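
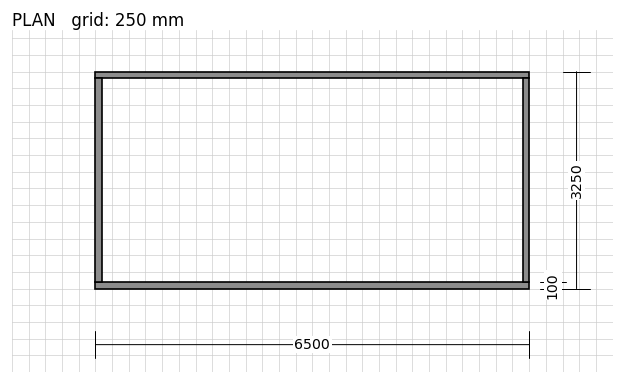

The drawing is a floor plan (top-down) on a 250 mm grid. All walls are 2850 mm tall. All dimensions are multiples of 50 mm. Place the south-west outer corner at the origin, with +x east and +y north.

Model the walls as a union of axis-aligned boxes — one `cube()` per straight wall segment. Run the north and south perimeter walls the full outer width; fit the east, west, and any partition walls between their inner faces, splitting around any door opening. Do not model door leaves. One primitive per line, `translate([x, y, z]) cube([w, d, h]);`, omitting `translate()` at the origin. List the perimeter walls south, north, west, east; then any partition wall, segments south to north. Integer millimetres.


cube([6500, 100, 2850]);
translate([0, 3150, 0]) cube([6500, 100, 2850]);
translate([0, 100, 0]) cube([100, 3050, 2850]);
translate([6400, 100, 0]) cube([100, 3050, 2850]);


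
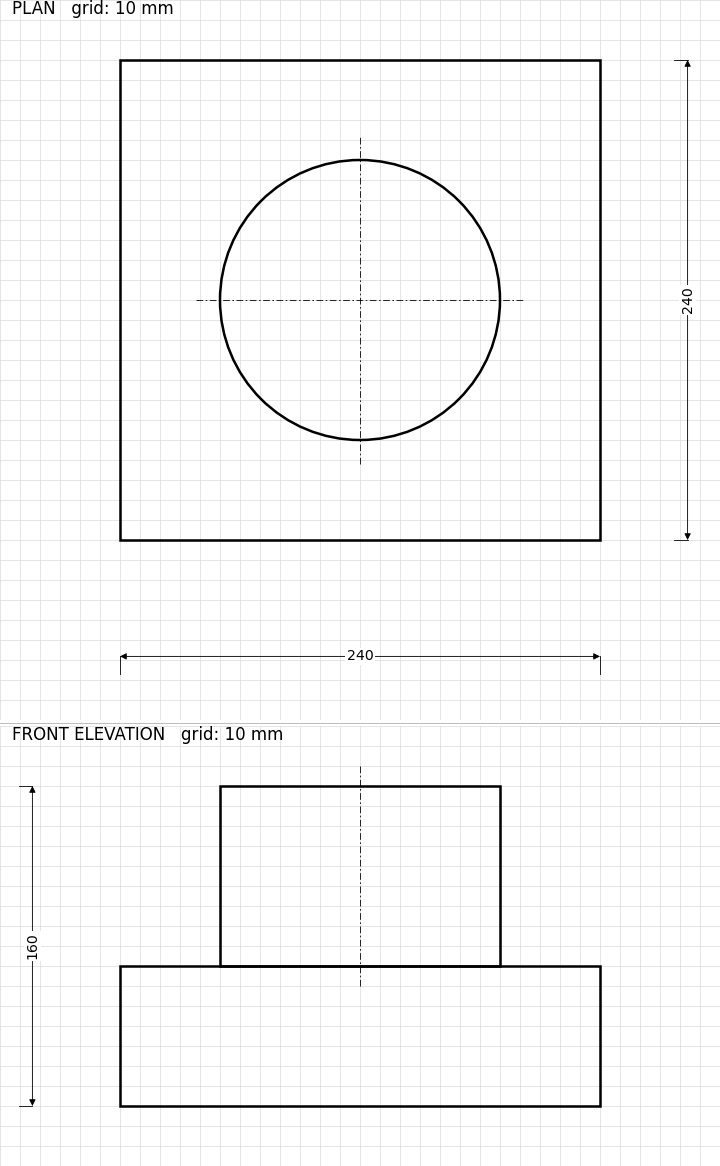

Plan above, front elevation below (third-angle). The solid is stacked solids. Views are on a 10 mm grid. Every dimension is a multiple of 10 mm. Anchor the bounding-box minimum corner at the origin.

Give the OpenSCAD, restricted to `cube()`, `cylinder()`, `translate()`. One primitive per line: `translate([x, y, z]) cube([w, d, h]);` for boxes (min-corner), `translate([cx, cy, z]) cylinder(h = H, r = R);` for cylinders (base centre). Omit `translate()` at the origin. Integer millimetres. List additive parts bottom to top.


cube([240, 240, 70]);
translate([120, 120, 70]) cylinder(h = 90, r = 70);


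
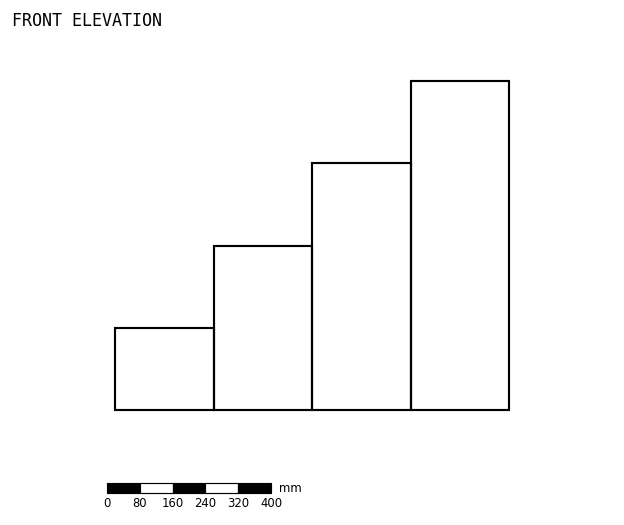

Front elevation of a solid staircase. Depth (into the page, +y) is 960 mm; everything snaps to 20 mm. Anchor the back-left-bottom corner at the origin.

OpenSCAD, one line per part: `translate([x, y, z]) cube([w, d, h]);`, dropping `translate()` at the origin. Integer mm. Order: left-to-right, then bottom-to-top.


cube([240, 960, 200]);
translate([240, 0, 0]) cube([240, 960, 400]);
translate([480, 0, 0]) cube([240, 960, 600]);
translate([720, 0, 0]) cube([240, 960, 800]);


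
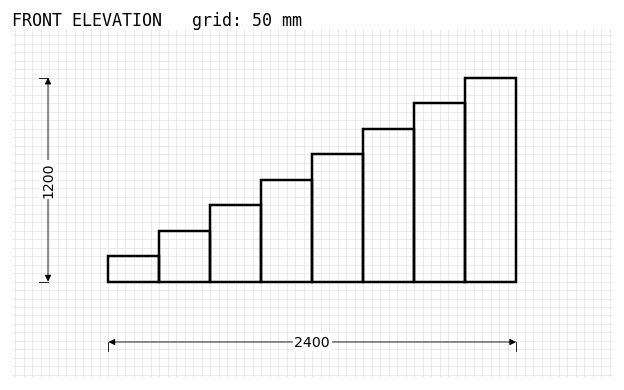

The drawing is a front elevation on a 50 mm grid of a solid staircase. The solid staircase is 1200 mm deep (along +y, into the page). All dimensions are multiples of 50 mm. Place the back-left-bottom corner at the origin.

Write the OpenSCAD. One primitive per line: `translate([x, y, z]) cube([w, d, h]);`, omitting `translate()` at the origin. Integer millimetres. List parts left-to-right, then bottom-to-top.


cube([300, 1200, 150]);
translate([300, 0, 0]) cube([300, 1200, 300]);
translate([600, 0, 0]) cube([300, 1200, 450]);
translate([900, 0, 0]) cube([300, 1200, 600]);
translate([1200, 0, 0]) cube([300, 1200, 750]);
translate([1500, 0, 0]) cube([300, 1200, 900]);
translate([1800, 0, 0]) cube([300, 1200, 1050]);
translate([2100, 0, 0]) cube([300, 1200, 1200]);


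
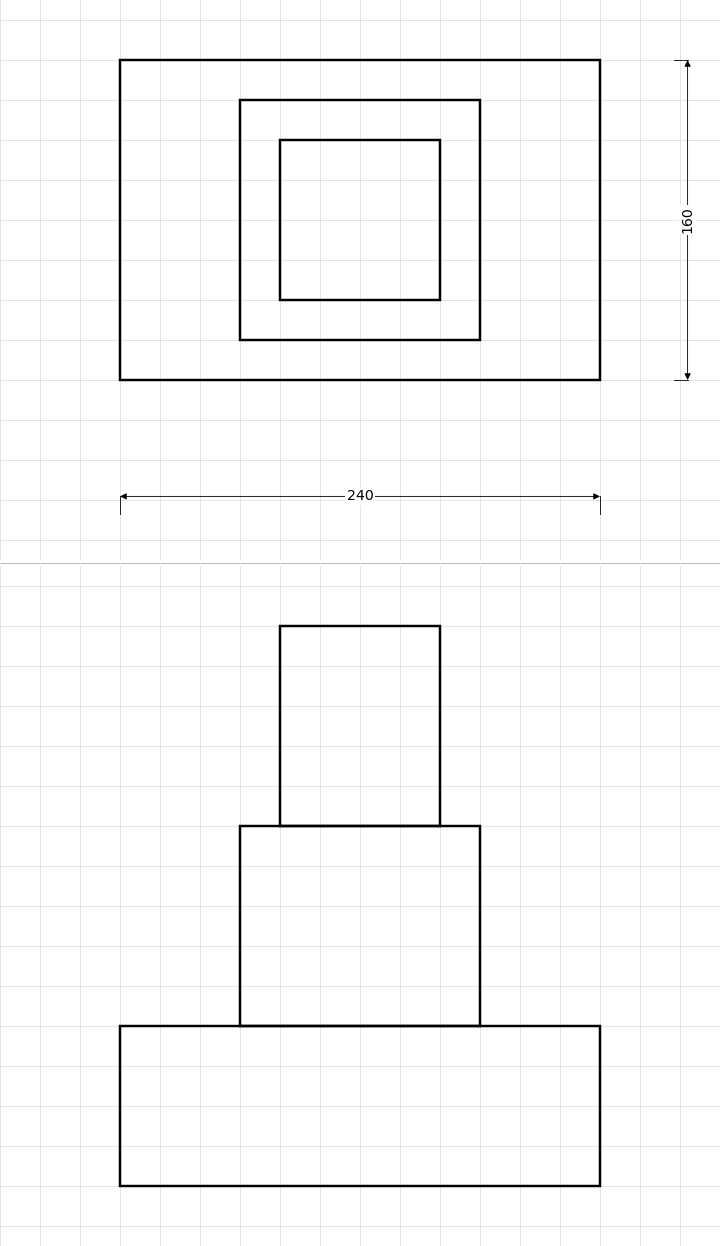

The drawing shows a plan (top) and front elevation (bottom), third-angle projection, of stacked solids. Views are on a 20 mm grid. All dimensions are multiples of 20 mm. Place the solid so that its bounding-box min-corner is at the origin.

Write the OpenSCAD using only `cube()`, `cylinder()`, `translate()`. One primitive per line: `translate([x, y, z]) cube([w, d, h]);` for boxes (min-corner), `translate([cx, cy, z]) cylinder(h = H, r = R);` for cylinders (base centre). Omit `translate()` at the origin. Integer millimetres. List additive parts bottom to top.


cube([240, 160, 80]);
translate([60, 20, 80]) cube([120, 120, 100]);
translate([80, 40, 180]) cube([80, 80, 100]);


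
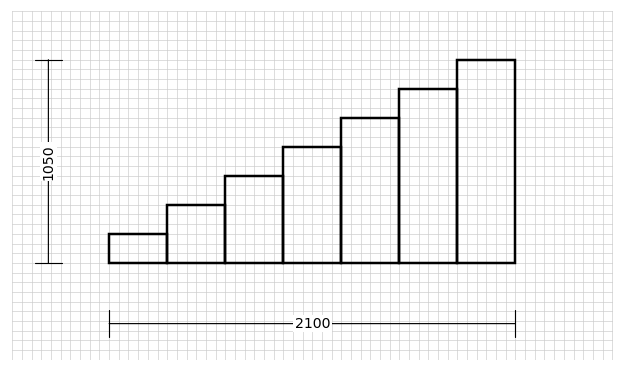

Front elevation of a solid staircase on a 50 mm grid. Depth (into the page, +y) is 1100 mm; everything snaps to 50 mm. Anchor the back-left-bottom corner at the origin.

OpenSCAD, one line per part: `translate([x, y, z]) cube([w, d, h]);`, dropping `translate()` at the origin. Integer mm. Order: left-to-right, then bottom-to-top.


cube([300, 1100, 150]);
translate([300, 0, 0]) cube([300, 1100, 300]);
translate([600, 0, 0]) cube([300, 1100, 450]);
translate([900, 0, 0]) cube([300, 1100, 600]);
translate([1200, 0, 0]) cube([300, 1100, 750]);
translate([1500, 0, 0]) cube([300, 1100, 900]);
translate([1800, 0, 0]) cube([300, 1100, 1050]);


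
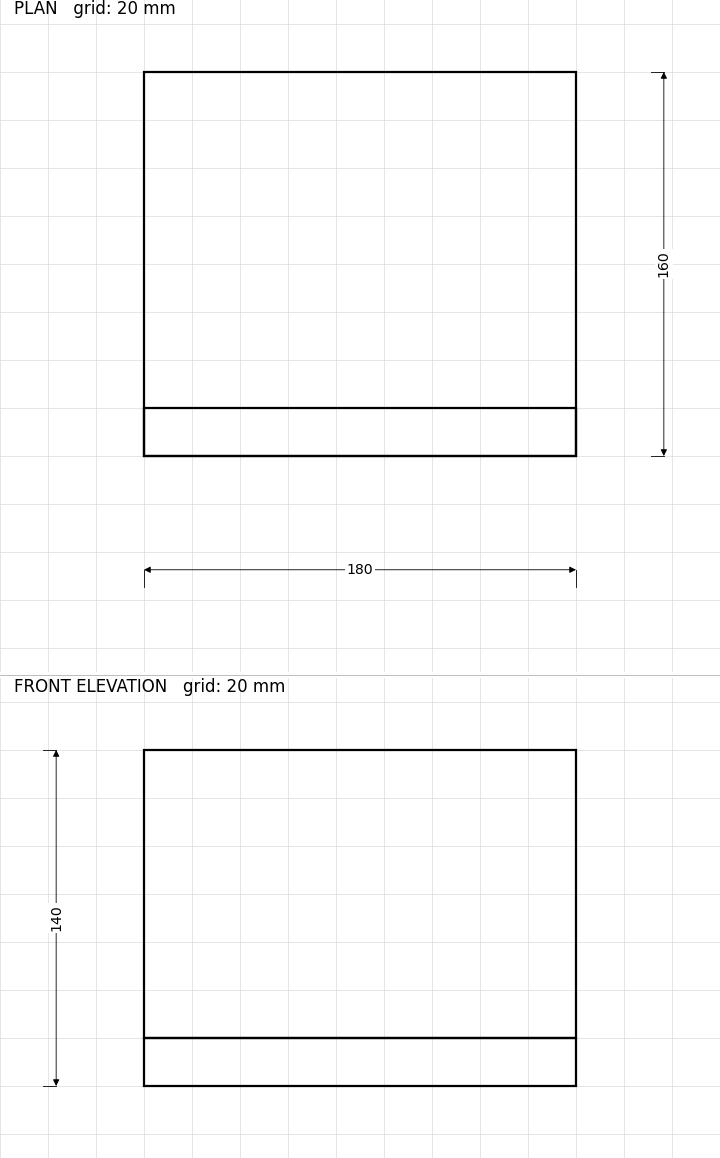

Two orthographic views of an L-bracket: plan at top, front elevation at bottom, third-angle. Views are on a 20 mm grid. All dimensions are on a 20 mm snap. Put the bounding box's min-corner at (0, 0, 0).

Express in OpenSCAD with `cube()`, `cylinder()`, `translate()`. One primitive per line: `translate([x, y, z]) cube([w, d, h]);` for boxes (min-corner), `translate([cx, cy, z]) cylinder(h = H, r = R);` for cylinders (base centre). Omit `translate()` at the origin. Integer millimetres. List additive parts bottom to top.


cube([180, 160, 20]);
translate([0, 0, 20]) cube([180, 20, 120]);


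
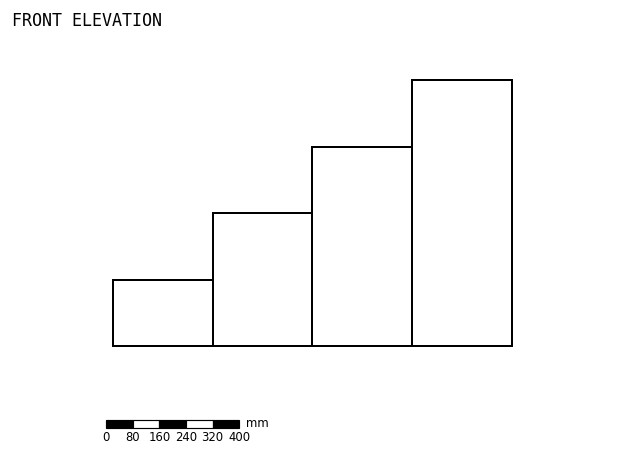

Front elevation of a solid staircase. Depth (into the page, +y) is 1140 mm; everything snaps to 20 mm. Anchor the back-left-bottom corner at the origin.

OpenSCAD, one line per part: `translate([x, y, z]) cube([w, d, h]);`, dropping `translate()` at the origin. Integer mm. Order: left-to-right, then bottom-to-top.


cube([300, 1140, 200]);
translate([300, 0, 0]) cube([300, 1140, 400]);
translate([600, 0, 0]) cube([300, 1140, 600]);
translate([900, 0, 0]) cube([300, 1140, 800]);


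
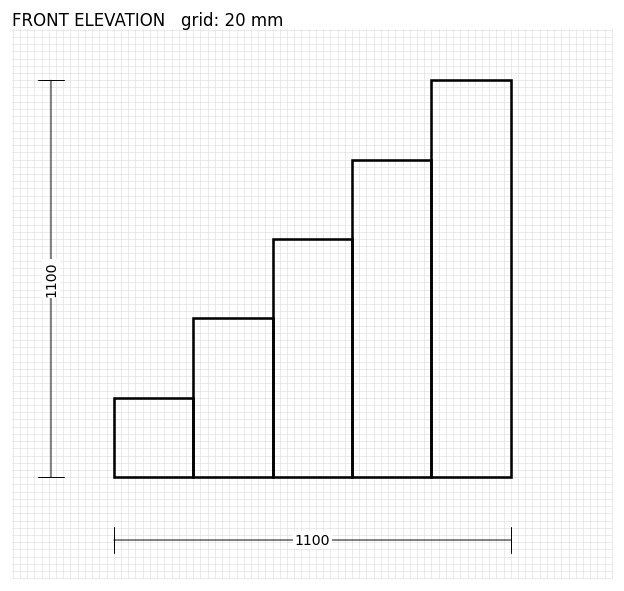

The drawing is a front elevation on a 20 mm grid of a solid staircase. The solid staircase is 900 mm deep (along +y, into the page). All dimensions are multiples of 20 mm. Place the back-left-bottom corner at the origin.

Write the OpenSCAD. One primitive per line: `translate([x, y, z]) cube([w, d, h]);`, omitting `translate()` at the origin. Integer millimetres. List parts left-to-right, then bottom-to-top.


cube([220, 900, 220]);
translate([220, 0, 0]) cube([220, 900, 440]);
translate([440, 0, 0]) cube([220, 900, 660]);
translate([660, 0, 0]) cube([220, 900, 880]);
translate([880, 0, 0]) cube([220, 900, 1100]);


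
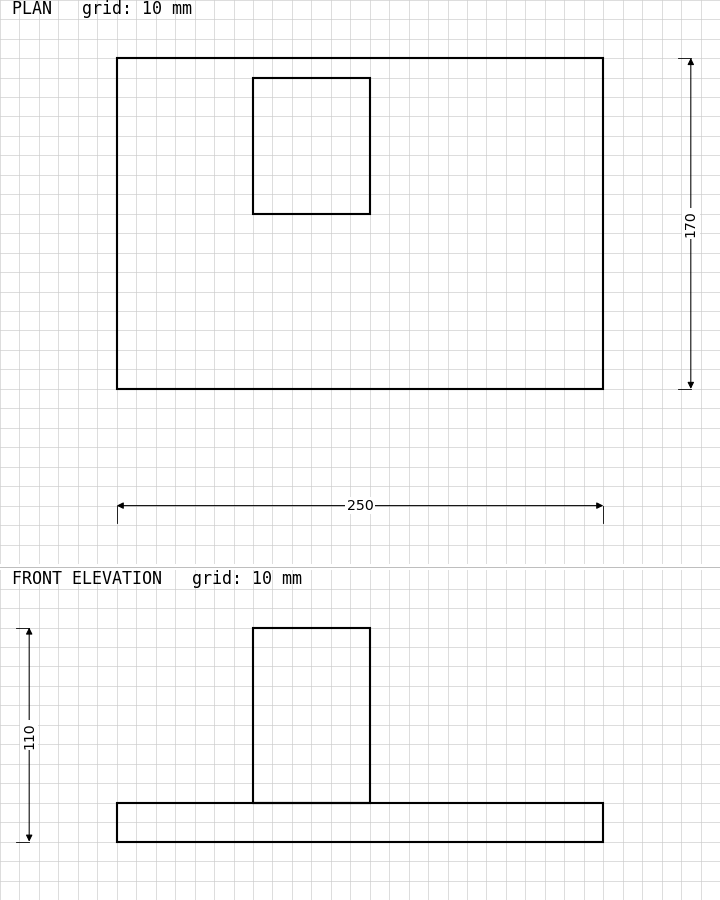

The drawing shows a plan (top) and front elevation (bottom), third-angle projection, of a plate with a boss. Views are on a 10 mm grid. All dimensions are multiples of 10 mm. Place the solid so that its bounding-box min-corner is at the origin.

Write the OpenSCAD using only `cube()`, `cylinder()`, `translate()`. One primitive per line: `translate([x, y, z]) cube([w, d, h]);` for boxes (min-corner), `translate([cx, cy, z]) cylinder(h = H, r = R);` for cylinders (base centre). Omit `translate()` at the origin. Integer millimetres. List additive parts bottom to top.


cube([250, 170, 20]);
translate([70, 90, 20]) cube([60, 70, 90]);


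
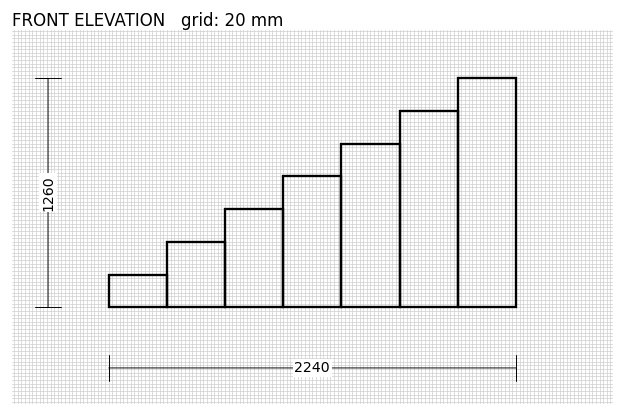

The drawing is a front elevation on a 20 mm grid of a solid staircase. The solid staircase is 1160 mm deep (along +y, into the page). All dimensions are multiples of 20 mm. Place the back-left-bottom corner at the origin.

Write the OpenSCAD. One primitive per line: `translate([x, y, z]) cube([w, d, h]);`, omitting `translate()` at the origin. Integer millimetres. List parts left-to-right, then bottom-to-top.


cube([320, 1160, 180]);
translate([320, 0, 0]) cube([320, 1160, 360]);
translate([640, 0, 0]) cube([320, 1160, 540]);
translate([960, 0, 0]) cube([320, 1160, 720]);
translate([1280, 0, 0]) cube([320, 1160, 900]);
translate([1600, 0, 0]) cube([320, 1160, 1080]);
translate([1920, 0, 0]) cube([320, 1160, 1260]);


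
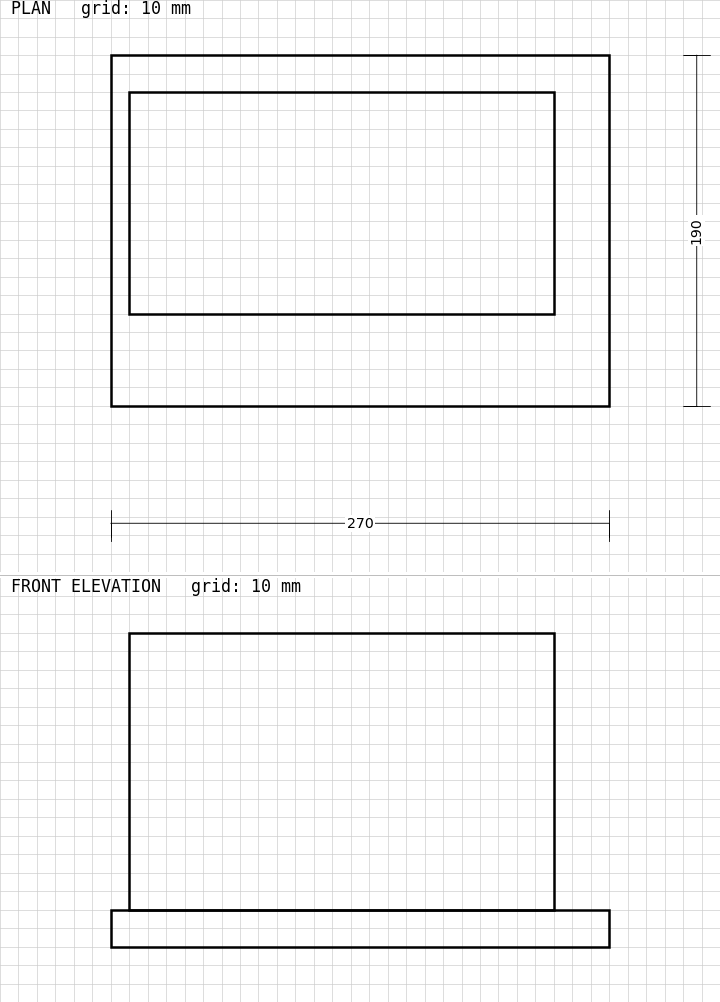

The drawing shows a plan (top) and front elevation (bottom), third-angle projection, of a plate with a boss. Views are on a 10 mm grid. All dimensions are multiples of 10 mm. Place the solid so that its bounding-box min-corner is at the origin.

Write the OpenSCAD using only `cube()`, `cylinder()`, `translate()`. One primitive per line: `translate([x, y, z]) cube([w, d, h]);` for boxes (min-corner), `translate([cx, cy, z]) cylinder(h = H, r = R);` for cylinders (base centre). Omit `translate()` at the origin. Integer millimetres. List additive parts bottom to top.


cube([270, 190, 20]);
translate([10, 50, 20]) cube([230, 120, 150]);


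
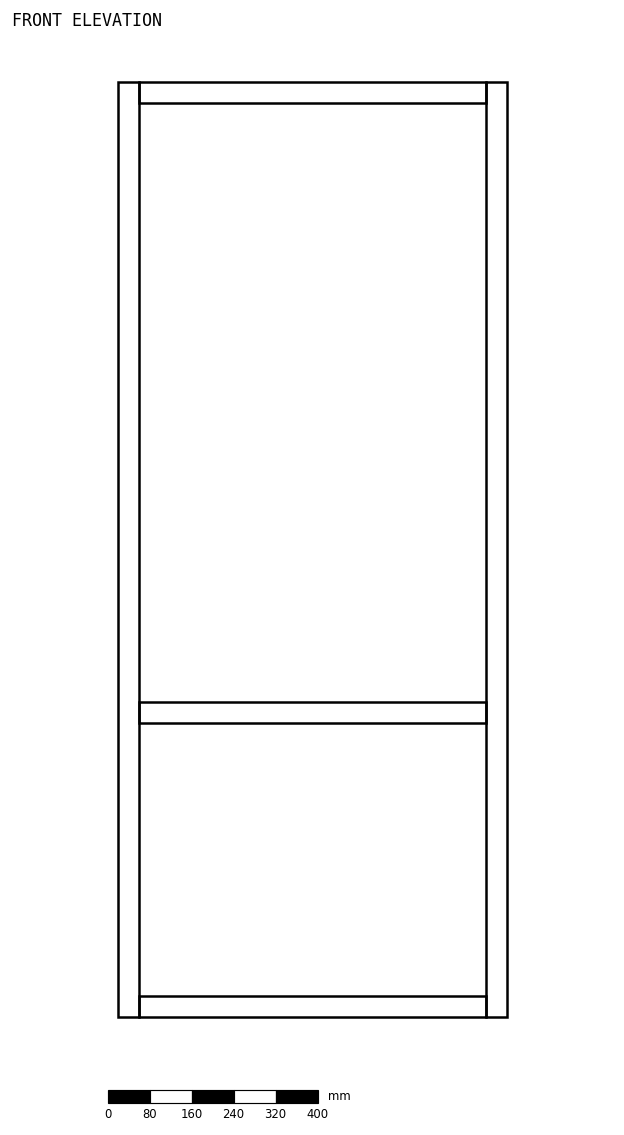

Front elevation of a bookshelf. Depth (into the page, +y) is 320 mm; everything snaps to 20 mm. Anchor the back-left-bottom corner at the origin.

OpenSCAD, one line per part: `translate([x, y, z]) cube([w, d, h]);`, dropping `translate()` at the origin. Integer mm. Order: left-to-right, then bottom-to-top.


cube([40, 320, 1780]);
translate([40, 0, 0]) cube([660, 320, 40]);
translate([40, 0, 560]) cube([660, 320, 40]);
translate([40, 0, 1740]) cube([660, 320, 40]);
translate([700, 0, 0]) cube([40, 320, 1780]);


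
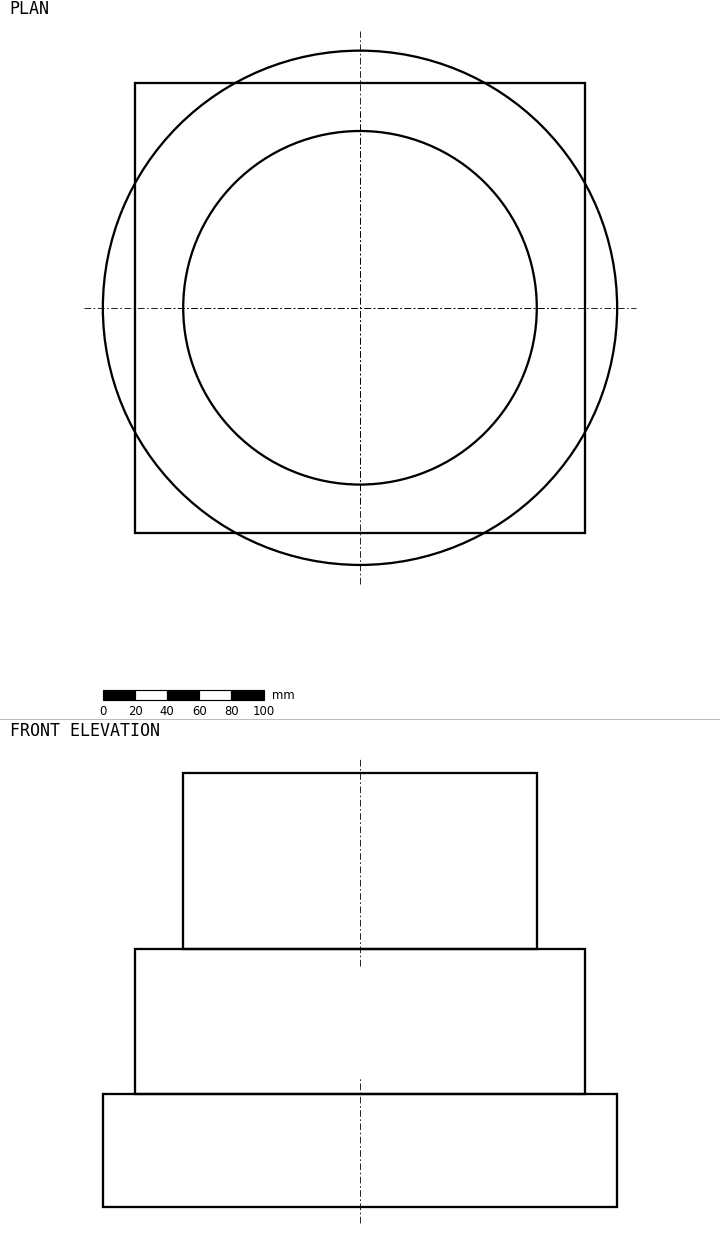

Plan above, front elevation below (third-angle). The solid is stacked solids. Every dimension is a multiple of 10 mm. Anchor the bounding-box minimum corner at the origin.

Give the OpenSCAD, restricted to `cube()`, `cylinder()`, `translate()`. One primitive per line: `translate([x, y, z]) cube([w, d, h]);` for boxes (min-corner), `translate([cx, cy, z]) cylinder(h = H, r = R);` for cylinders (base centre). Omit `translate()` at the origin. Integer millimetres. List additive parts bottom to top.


translate([160, 160, 0]) cylinder(h = 70, r = 160);
translate([20, 20, 70]) cube([280, 280, 90]);
translate([160, 160, 160]) cylinder(h = 110, r = 110);


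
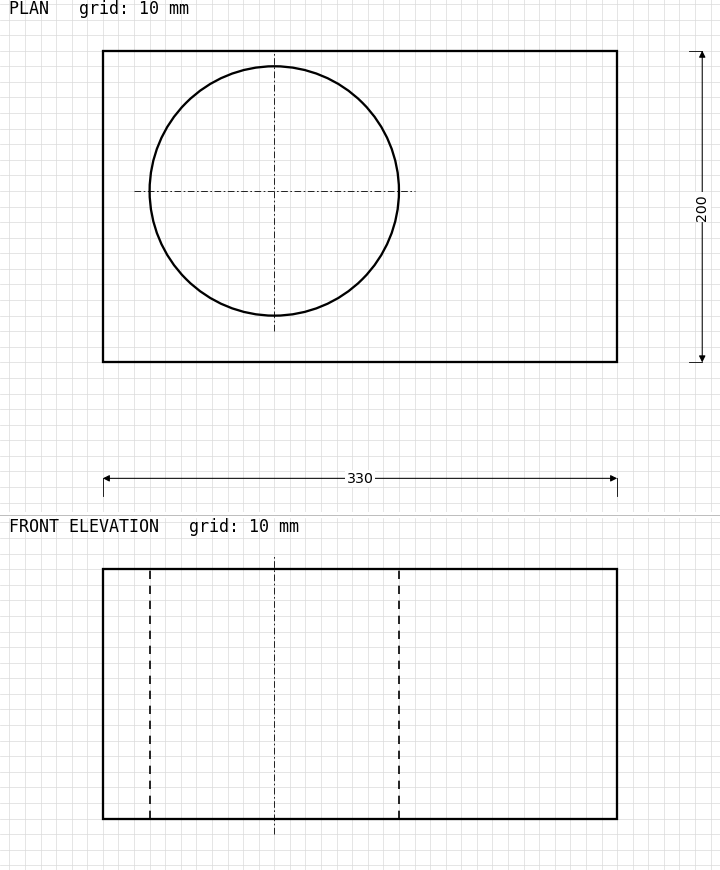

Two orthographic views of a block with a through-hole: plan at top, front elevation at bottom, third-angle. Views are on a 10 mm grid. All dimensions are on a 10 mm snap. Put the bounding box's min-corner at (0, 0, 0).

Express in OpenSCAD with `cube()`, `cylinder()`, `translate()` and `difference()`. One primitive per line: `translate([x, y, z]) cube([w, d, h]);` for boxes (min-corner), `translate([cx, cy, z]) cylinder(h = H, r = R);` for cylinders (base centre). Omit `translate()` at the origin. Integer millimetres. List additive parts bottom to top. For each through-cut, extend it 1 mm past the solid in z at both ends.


difference() {
  cube([330, 200, 160]);
  translate([110, 110, -1]) cylinder(h = 162, r = 80);
}


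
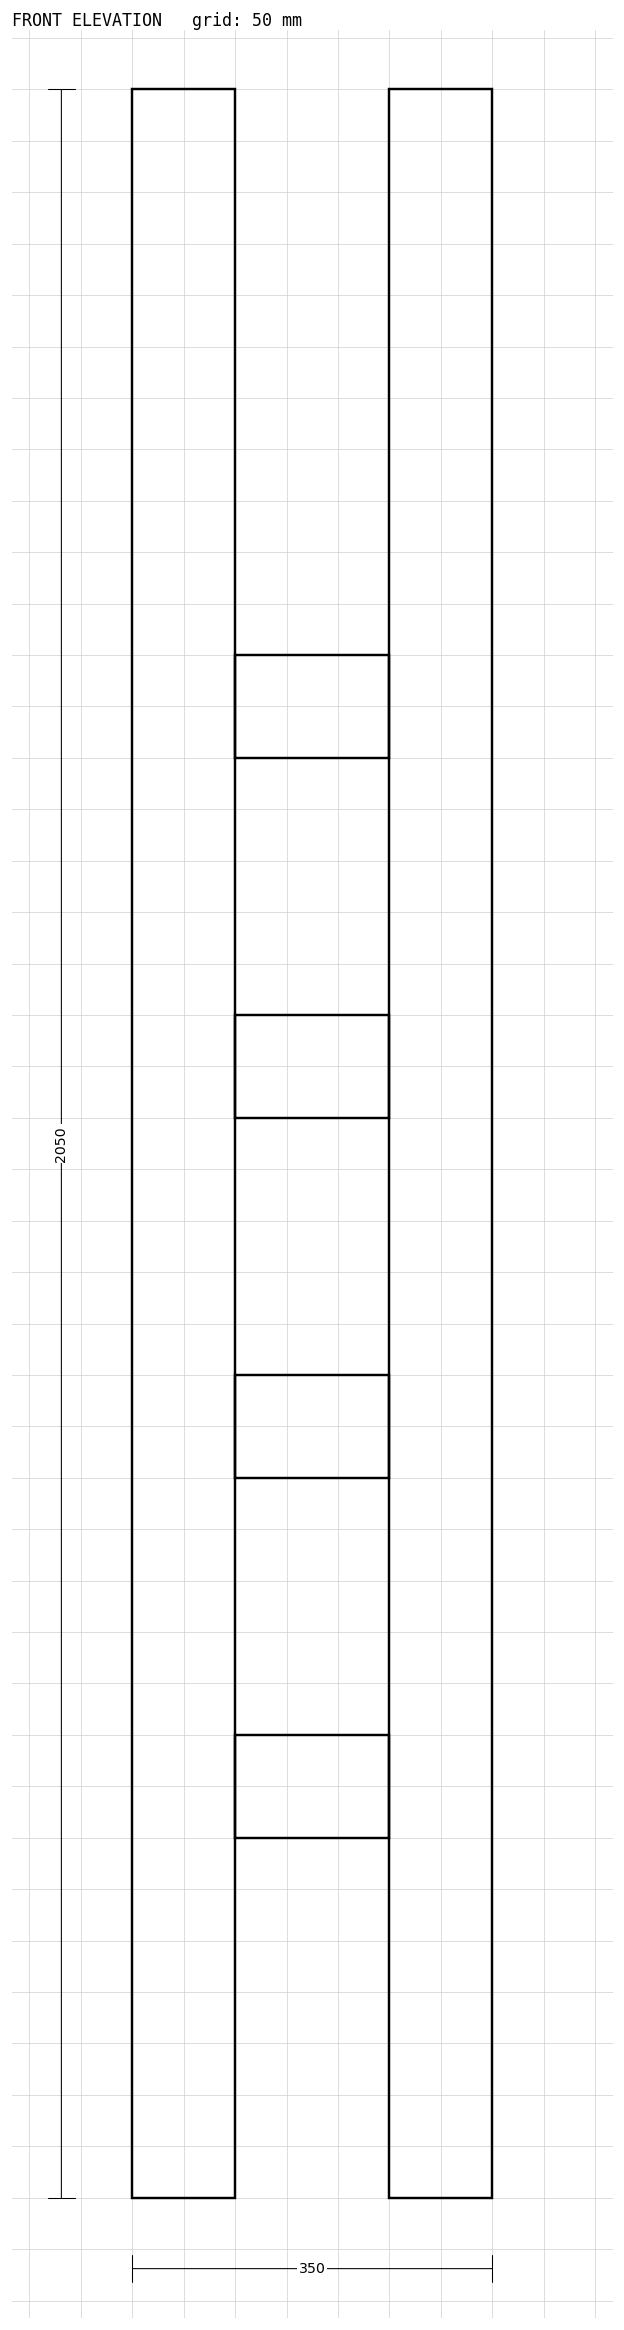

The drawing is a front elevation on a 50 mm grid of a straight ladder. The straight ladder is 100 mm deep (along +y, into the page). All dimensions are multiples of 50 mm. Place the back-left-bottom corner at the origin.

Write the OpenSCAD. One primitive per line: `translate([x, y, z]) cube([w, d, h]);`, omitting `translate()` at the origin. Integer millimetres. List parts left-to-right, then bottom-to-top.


cube([100, 100, 2050]);
translate([100, 0, 350]) cube([150, 100, 100]);
translate([100, 0, 700]) cube([150, 100, 100]);
translate([100, 0, 1050]) cube([150, 100, 100]);
translate([100, 0, 1400]) cube([150, 100, 100]);
translate([250, 0, 0]) cube([100, 100, 2050]);


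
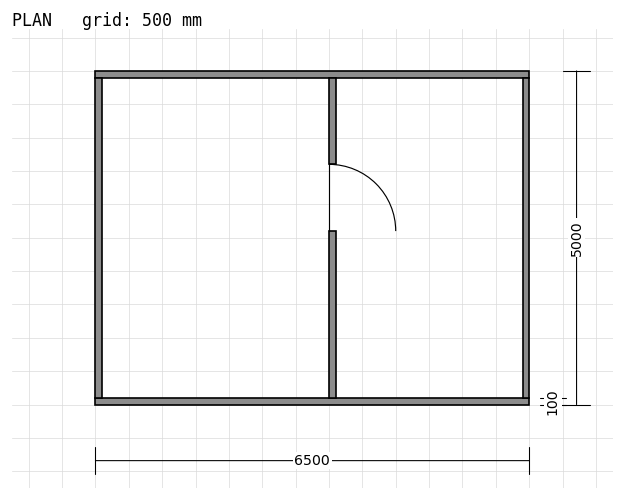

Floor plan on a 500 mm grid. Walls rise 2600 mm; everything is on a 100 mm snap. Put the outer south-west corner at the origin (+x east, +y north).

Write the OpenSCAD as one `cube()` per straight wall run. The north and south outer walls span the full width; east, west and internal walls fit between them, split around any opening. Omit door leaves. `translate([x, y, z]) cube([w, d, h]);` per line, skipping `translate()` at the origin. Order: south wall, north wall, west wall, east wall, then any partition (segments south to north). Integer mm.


cube([6500, 100, 2600]);
translate([0, 4900, 0]) cube([6500, 100, 2600]);
translate([0, 100, 0]) cube([100, 4800, 2600]);
translate([6400, 100, 0]) cube([100, 4800, 2600]);
translate([3500, 100, 0]) cube([100, 2500, 2600]);
translate([3500, 3600, 0]) cube([100, 1300, 2600]);


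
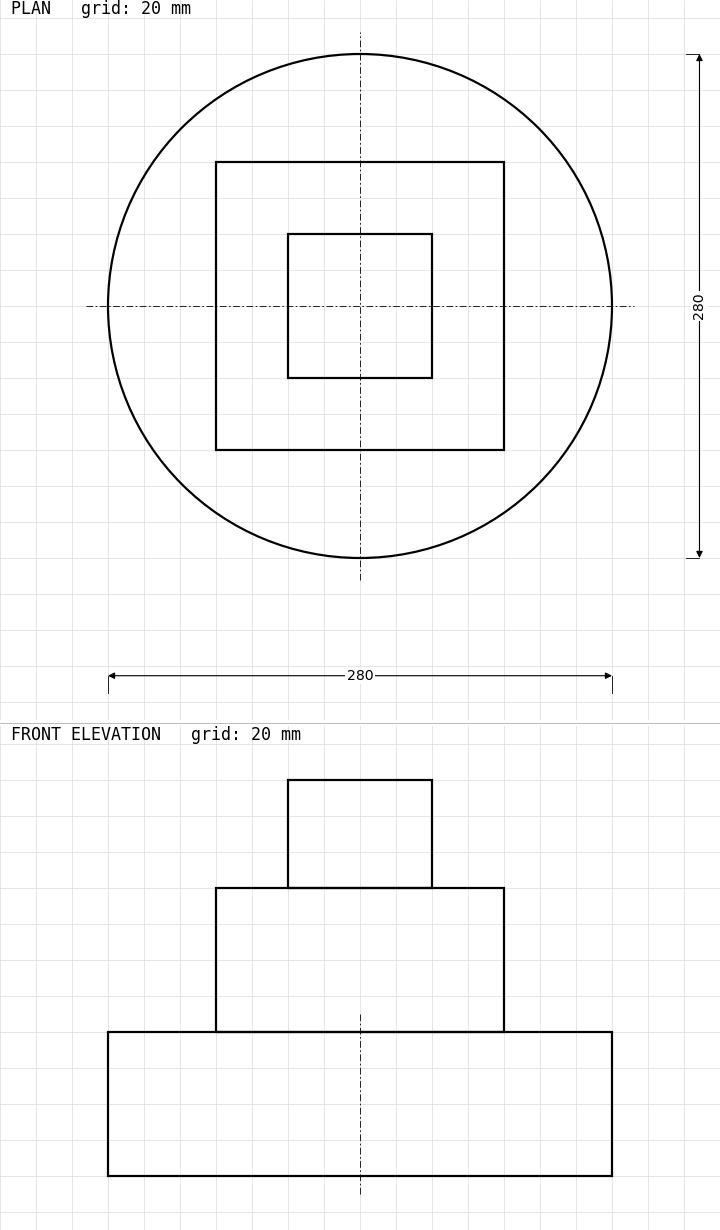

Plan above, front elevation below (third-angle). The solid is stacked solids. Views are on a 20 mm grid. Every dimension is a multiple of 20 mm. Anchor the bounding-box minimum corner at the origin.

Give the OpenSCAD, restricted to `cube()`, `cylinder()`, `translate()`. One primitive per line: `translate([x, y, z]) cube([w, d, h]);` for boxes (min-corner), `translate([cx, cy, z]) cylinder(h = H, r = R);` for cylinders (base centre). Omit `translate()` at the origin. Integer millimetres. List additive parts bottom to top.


translate([140, 140, 0]) cylinder(h = 80, r = 140);
translate([60, 60, 80]) cube([160, 160, 80]);
translate([100, 100, 160]) cube([80, 80, 60]);


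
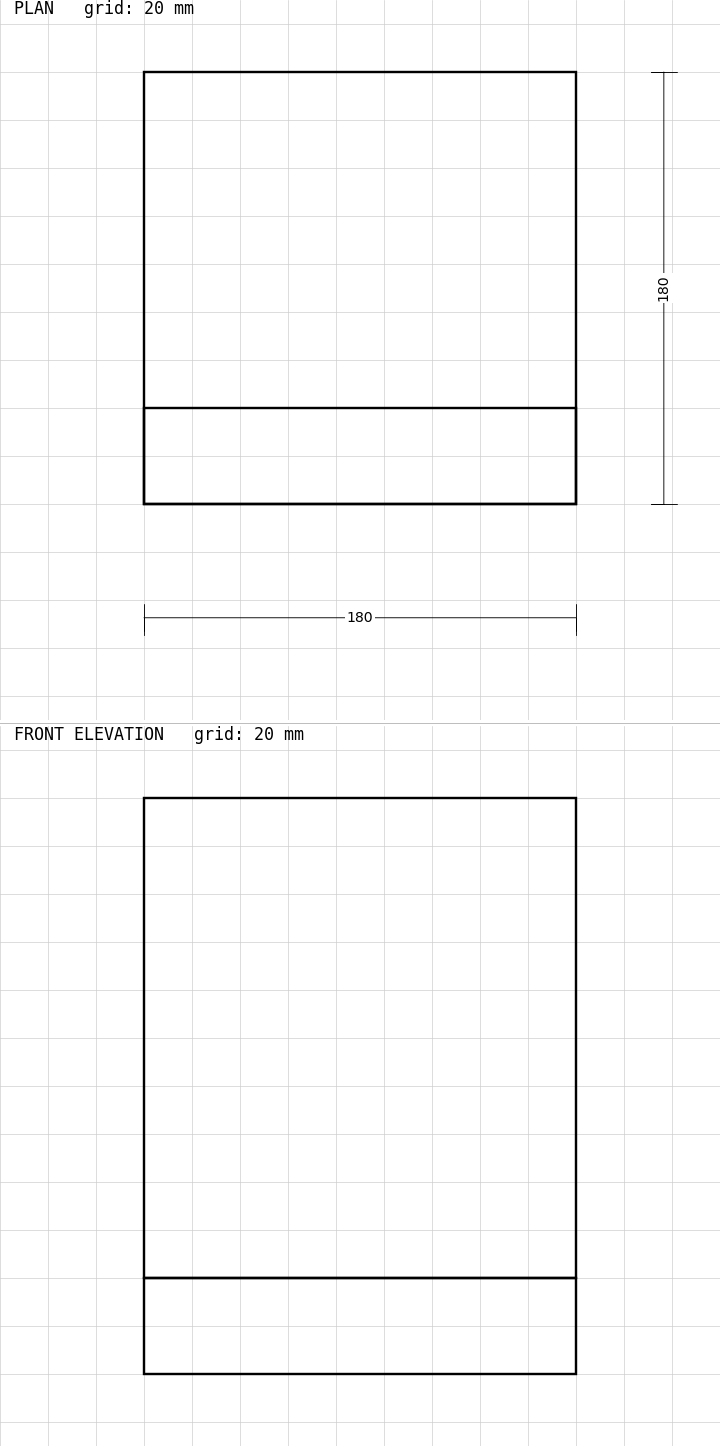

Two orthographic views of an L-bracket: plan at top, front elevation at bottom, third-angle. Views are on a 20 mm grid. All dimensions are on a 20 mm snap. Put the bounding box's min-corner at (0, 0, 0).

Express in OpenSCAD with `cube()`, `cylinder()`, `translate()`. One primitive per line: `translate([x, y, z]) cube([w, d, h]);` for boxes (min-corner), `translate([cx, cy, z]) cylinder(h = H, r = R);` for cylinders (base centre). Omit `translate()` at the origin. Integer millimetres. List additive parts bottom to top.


cube([180, 180, 40]);
translate([0, 0, 40]) cube([180, 40, 200]);


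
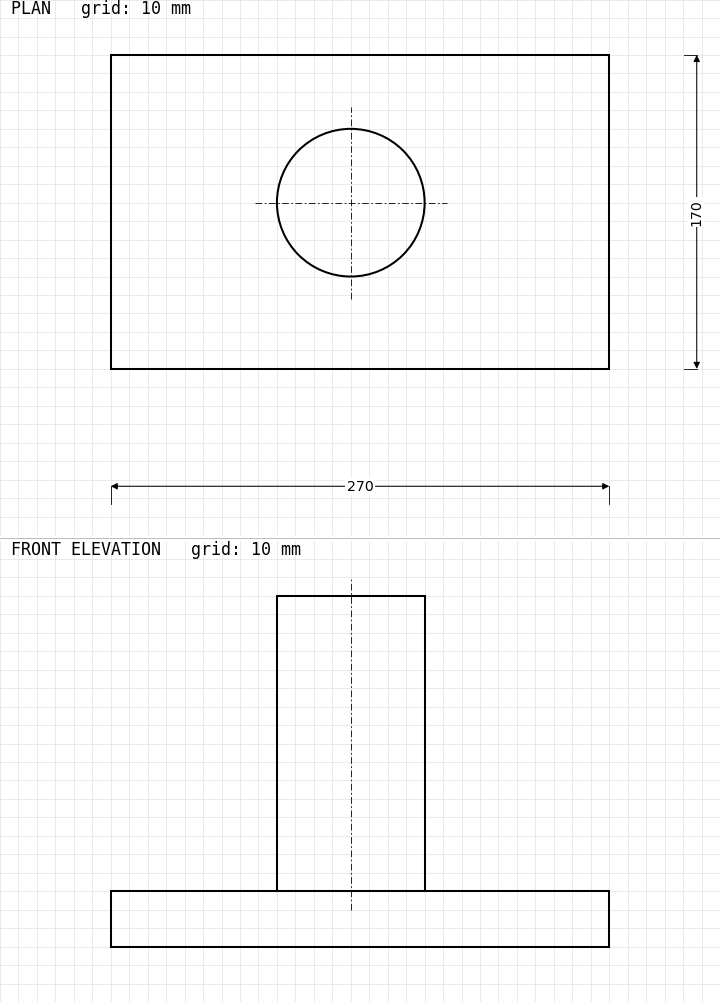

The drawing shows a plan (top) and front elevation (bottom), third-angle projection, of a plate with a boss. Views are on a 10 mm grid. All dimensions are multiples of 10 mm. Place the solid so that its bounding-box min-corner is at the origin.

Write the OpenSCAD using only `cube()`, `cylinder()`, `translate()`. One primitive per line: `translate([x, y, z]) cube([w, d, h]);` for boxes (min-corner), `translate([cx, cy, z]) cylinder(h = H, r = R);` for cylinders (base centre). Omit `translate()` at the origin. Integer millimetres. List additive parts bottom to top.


cube([270, 170, 30]);
translate([130, 90, 30]) cylinder(h = 160, r = 40);


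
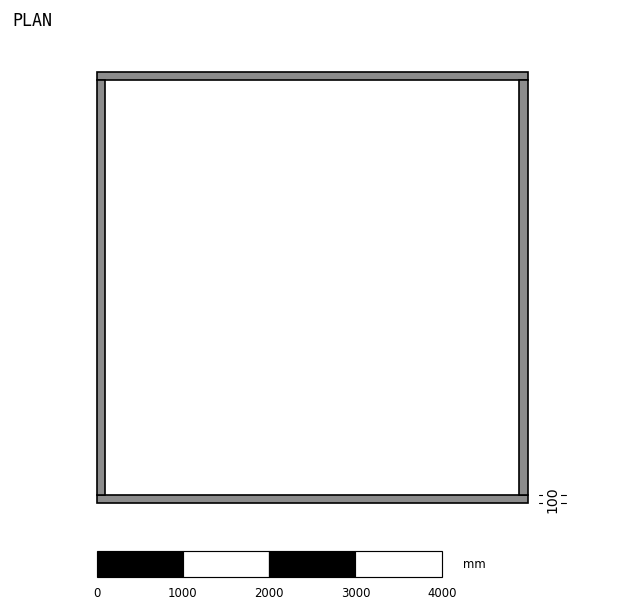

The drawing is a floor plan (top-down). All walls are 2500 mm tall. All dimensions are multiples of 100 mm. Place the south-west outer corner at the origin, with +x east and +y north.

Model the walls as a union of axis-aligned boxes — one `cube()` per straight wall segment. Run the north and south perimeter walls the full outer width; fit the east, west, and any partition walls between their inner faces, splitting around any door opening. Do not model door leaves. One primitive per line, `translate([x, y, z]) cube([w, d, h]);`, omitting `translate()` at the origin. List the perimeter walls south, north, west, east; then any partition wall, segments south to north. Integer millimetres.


cube([5000, 100, 2500]);
translate([0, 4900, 0]) cube([5000, 100, 2500]);
translate([0, 100, 0]) cube([100, 4800, 2500]);
translate([4900, 100, 0]) cube([100, 4800, 2500]);


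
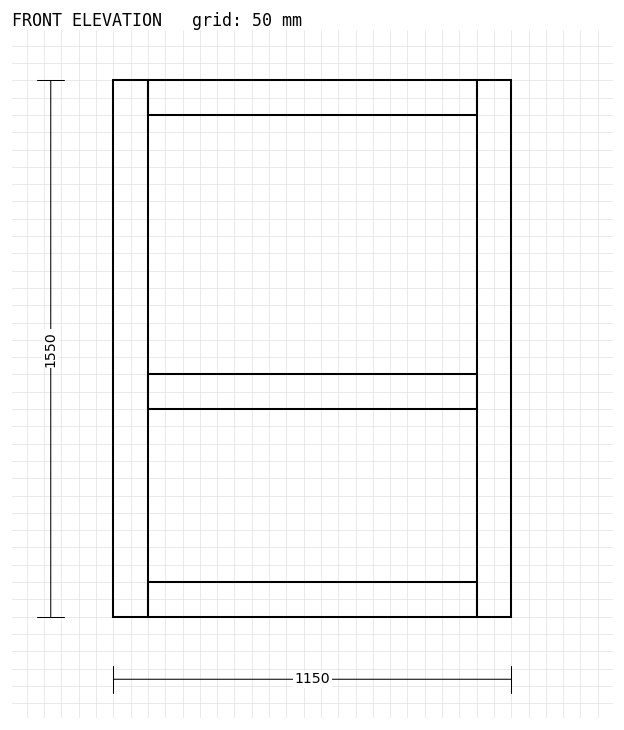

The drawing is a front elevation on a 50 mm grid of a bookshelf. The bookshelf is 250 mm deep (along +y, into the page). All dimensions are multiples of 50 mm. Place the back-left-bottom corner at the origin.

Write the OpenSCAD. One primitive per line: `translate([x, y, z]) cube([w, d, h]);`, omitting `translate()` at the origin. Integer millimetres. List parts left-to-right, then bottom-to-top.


cube([100, 250, 1550]);
translate([100, 0, 0]) cube([950, 250, 100]);
translate([100, 0, 600]) cube([950, 250, 100]);
translate([100, 0, 1450]) cube([950, 250, 100]);
translate([1050, 0, 0]) cube([100, 250, 1550]);


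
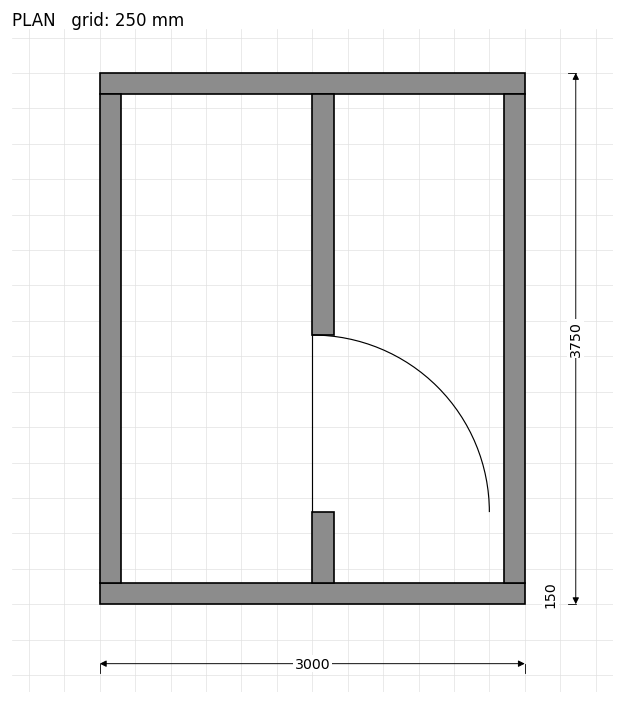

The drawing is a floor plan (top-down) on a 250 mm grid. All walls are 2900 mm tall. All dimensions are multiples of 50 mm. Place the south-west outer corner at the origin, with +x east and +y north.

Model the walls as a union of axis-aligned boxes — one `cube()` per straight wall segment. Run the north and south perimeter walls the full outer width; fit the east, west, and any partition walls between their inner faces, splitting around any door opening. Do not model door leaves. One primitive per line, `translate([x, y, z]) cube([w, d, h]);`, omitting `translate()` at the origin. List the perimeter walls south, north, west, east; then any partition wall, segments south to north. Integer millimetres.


cube([3000, 150, 2900]);
translate([0, 3600, 0]) cube([3000, 150, 2900]);
translate([0, 150, 0]) cube([150, 3450, 2900]);
translate([2850, 150, 0]) cube([150, 3450, 2900]);
translate([1500, 150, 0]) cube([150, 500, 2900]);
translate([1500, 1900, 0]) cube([150, 1700, 2900]);


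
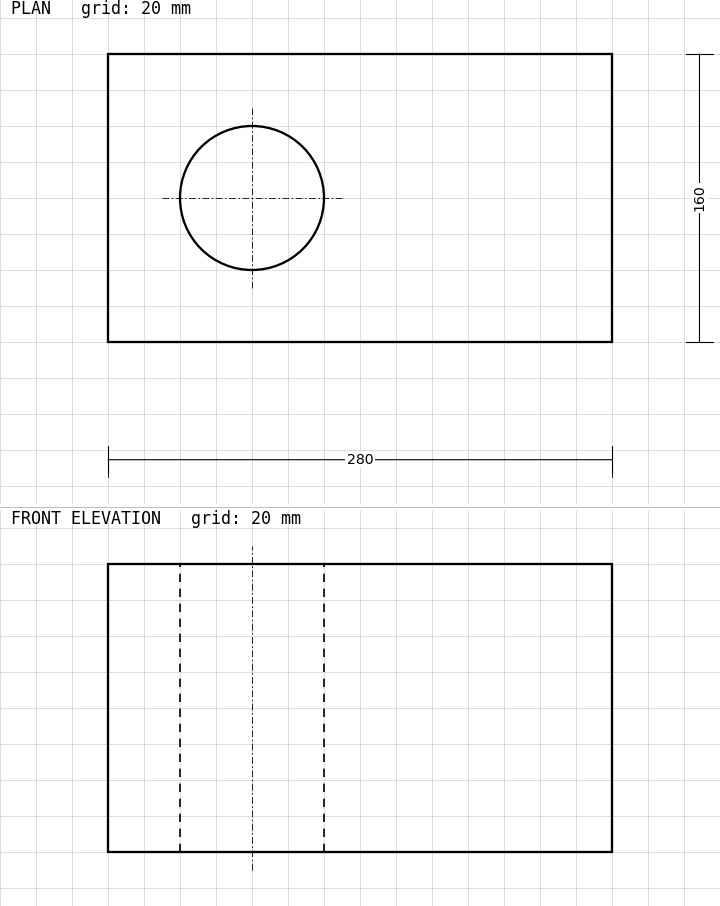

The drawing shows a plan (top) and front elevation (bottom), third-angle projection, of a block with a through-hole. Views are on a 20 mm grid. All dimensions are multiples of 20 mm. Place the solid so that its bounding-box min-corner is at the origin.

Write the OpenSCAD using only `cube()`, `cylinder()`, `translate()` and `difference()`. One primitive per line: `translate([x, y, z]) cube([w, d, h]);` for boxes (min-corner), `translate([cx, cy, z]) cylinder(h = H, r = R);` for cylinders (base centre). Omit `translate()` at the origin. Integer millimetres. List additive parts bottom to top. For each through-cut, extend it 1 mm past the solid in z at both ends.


difference() {
  cube([280, 160, 160]);
  translate([80, 80, -1]) cylinder(h = 162, r = 40);
}


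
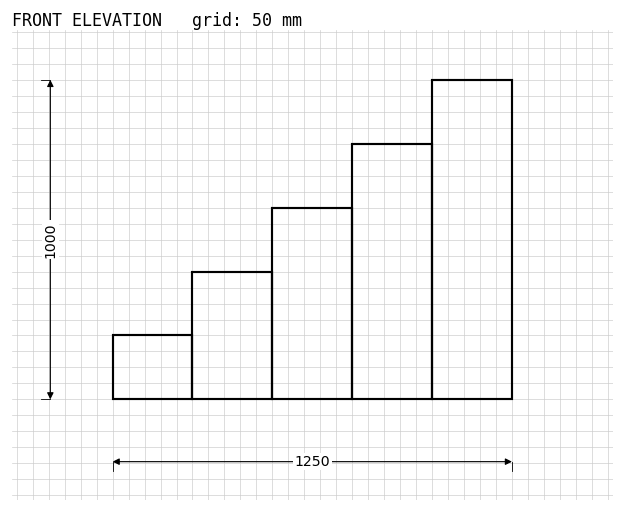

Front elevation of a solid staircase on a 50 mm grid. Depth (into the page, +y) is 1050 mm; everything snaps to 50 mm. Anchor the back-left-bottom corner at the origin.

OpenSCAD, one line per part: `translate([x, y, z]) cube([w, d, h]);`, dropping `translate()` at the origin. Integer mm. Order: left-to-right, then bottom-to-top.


cube([250, 1050, 200]);
translate([250, 0, 0]) cube([250, 1050, 400]);
translate([500, 0, 0]) cube([250, 1050, 600]);
translate([750, 0, 0]) cube([250, 1050, 800]);
translate([1000, 0, 0]) cube([250, 1050, 1000]);


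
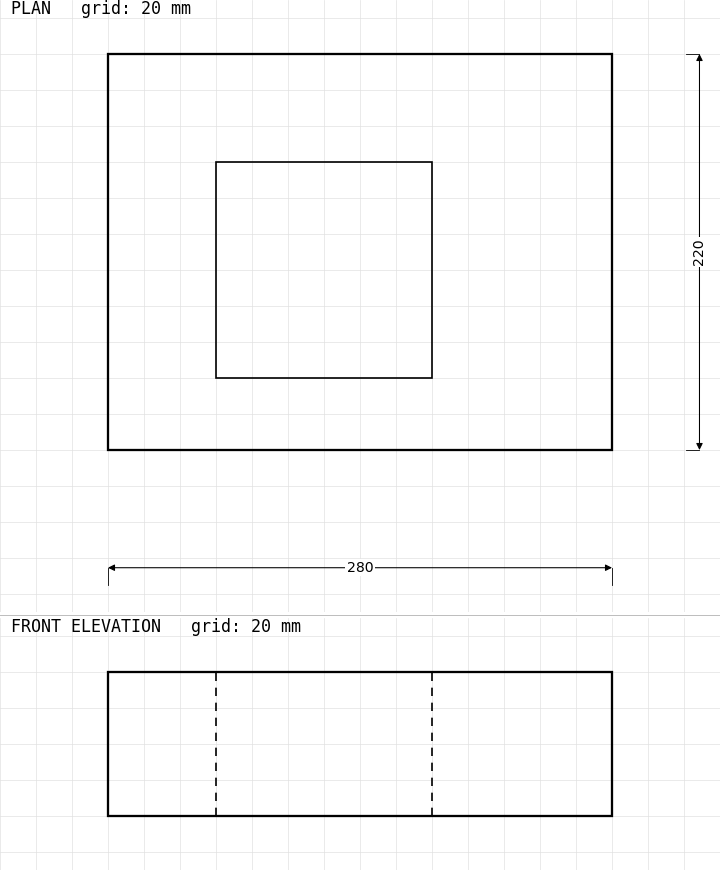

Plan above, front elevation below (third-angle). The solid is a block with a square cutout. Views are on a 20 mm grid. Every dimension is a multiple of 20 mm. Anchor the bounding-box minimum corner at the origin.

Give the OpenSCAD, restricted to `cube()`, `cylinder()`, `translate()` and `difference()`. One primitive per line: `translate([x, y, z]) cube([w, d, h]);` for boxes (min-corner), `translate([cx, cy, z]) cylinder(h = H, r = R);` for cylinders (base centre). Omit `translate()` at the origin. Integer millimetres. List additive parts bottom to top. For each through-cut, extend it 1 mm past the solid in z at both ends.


difference() {
  cube([280, 220, 80]);
  translate([60, 40, -1]) cube([120, 120, 82]);
}


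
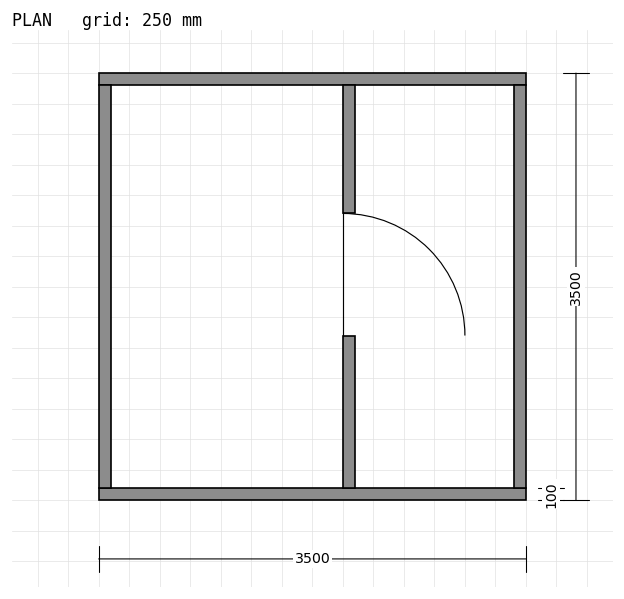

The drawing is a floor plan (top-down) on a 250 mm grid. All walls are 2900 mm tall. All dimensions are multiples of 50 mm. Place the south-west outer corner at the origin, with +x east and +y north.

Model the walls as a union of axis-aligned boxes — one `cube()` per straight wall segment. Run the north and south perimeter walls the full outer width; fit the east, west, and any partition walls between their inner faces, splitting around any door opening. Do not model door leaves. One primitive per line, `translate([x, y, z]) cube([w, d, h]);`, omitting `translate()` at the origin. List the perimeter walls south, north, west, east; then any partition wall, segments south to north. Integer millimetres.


cube([3500, 100, 2900]);
translate([0, 3400, 0]) cube([3500, 100, 2900]);
translate([0, 100, 0]) cube([100, 3300, 2900]);
translate([3400, 100, 0]) cube([100, 3300, 2900]);
translate([2000, 100, 0]) cube([100, 1250, 2900]);
translate([2000, 2350, 0]) cube([100, 1050, 2900]);


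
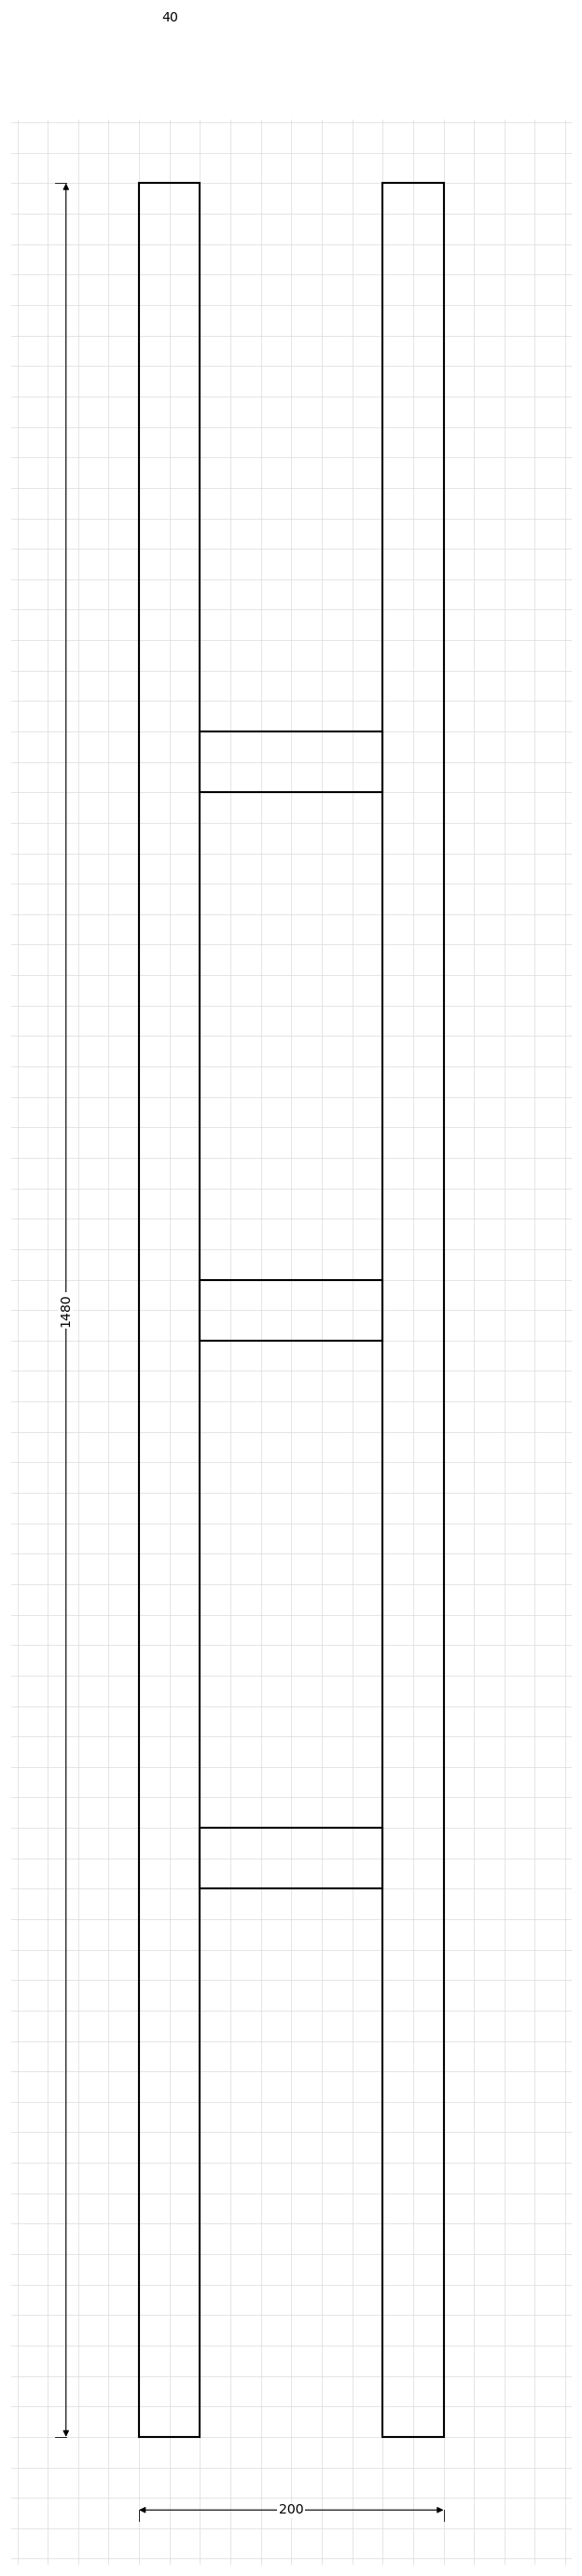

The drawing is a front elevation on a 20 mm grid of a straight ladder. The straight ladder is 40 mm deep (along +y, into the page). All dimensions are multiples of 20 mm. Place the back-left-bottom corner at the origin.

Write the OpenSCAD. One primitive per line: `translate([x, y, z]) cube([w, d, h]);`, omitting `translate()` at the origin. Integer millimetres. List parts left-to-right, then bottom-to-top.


cube([40, 40, 1480]);
translate([40, 0, 360]) cube([120, 40, 40]);
translate([40, 0, 720]) cube([120, 40, 40]);
translate([40, 0, 1080]) cube([120, 40, 40]);
translate([160, 0, 0]) cube([40, 40, 1480]);


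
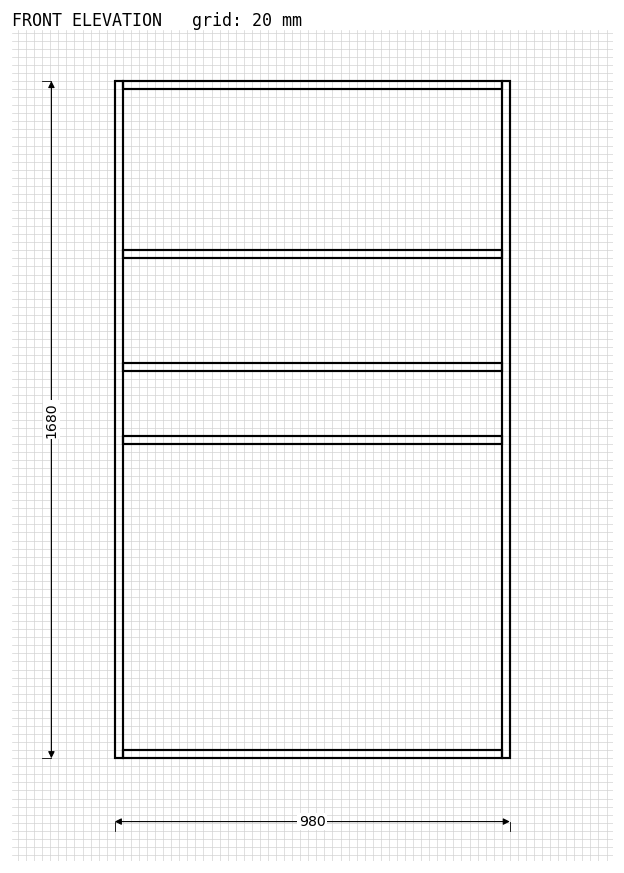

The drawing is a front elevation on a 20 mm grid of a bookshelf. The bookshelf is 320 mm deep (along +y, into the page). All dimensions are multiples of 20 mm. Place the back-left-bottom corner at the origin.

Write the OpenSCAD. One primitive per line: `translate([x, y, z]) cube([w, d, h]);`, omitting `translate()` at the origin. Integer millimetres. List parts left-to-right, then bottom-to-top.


cube([20, 320, 1680]);
translate([20, 0, 0]) cube([940, 320, 20]);
translate([20, 0, 780]) cube([940, 320, 20]);
translate([20, 0, 960]) cube([940, 320, 20]);
translate([20, 0, 1240]) cube([940, 320, 20]);
translate([20, 0, 1660]) cube([940, 320, 20]);
translate([960, 0, 0]) cube([20, 320, 1680]);


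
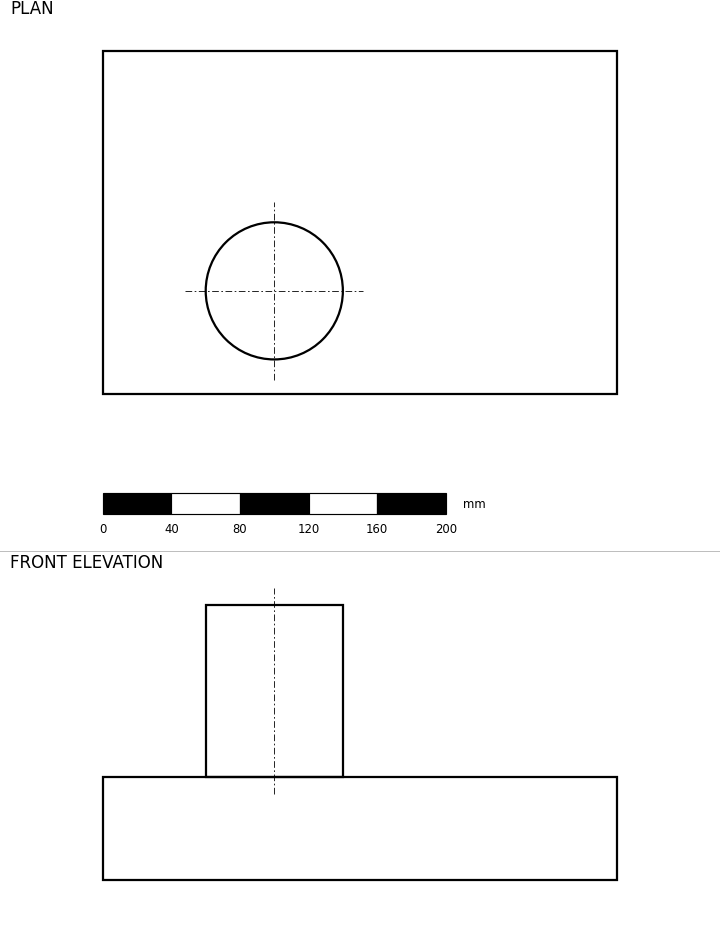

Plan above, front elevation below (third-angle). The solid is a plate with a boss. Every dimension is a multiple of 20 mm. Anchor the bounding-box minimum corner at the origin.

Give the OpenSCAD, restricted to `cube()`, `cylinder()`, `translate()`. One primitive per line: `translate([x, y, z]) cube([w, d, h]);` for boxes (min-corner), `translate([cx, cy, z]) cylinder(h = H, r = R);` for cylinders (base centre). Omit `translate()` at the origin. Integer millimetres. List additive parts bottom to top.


cube([300, 200, 60]);
translate([100, 60, 60]) cylinder(h = 100, r = 40);


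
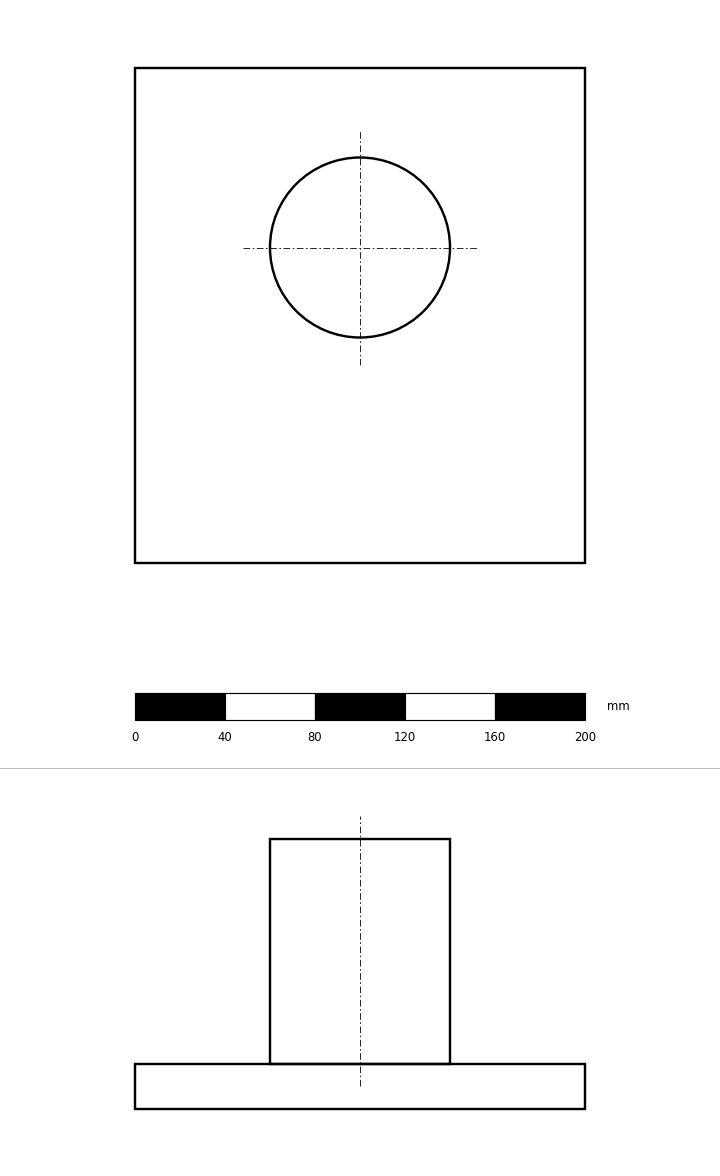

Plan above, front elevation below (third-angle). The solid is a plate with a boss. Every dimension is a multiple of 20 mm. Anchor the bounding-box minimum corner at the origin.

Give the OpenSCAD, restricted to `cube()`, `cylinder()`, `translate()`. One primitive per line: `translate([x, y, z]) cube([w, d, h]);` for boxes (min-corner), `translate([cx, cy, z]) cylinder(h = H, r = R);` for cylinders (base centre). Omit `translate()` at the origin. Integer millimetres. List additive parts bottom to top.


cube([200, 220, 20]);
translate([100, 140, 20]) cylinder(h = 100, r = 40);


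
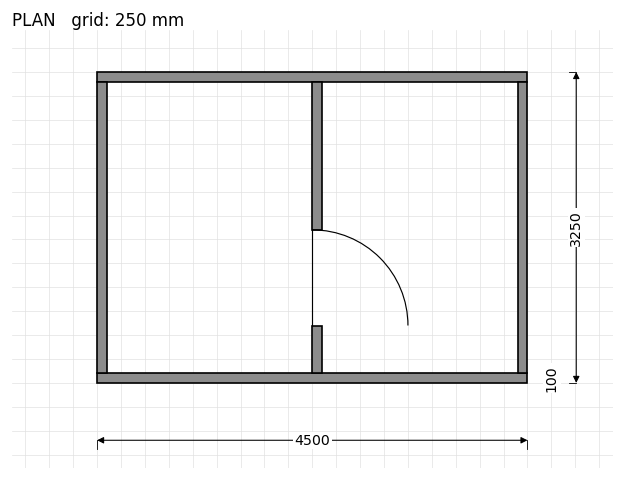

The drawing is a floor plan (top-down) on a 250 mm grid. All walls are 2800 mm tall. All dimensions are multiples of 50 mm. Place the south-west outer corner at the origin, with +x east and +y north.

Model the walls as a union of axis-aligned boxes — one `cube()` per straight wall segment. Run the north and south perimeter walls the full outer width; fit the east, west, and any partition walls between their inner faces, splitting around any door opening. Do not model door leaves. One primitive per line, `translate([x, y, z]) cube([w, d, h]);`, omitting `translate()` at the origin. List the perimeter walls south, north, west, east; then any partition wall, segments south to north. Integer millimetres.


cube([4500, 100, 2800]);
translate([0, 3150, 0]) cube([4500, 100, 2800]);
translate([0, 100, 0]) cube([100, 3050, 2800]);
translate([4400, 100, 0]) cube([100, 3050, 2800]);
translate([2250, 100, 0]) cube([100, 500, 2800]);
translate([2250, 1600, 0]) cube([100, 1550, 2800]);


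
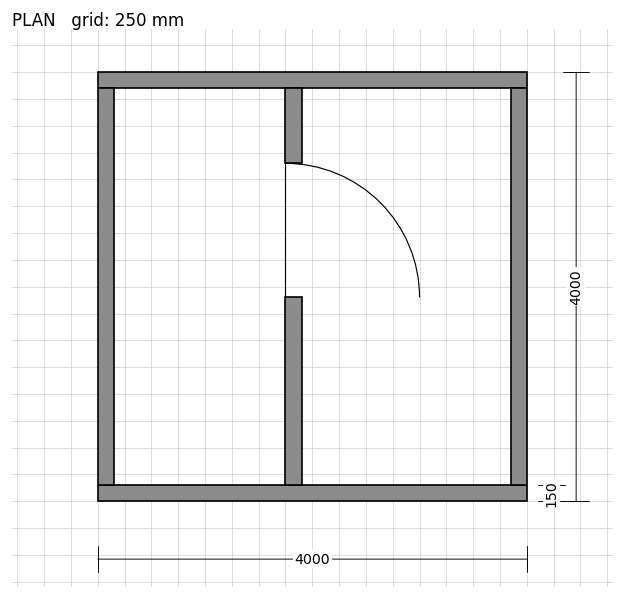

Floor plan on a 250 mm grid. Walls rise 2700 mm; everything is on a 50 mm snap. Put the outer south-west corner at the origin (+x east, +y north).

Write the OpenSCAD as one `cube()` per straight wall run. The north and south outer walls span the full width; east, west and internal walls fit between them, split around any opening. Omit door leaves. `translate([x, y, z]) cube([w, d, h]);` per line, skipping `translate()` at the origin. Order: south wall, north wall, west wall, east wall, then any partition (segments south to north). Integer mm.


cube([4000, 150, 2700]);
translate([0, 3850, 0]) cube([4000, 150, 2700]);
translate([0, 150, 0]) cube([150, 3700, 2700]);
translate([3850, 150, 0]) cube([150, 3700, 2700]);
translate([1750, 150, 0]) cube([150, 1750, 2700]);
translate([1750, 3150, 0]) cube([150, 700, 2700]);


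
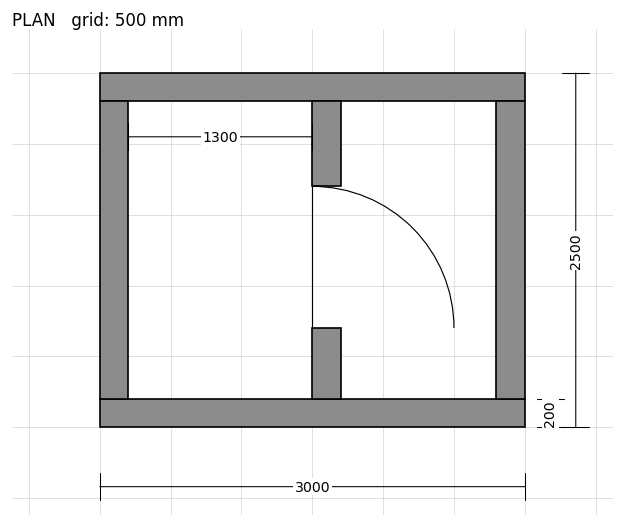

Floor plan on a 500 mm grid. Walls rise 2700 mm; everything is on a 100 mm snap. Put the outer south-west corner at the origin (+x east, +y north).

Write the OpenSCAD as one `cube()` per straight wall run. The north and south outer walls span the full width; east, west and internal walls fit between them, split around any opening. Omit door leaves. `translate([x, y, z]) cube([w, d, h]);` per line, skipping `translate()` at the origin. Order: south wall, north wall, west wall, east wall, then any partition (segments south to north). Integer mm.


cube([3000, 200, 2700]);
translate([0, 2300, 0]) cube([3000, 200, 2700]);
translate([0, 200, 0]) cube([200, 2100, 2700]);
translate([2800, 200, 0]) cube([200, 2100, 2700]);
translate([1500, 200, 0]) cube([200, 500, 2700]);
translate([1500, 1700, 0]) cube([200, 600, 2700]);


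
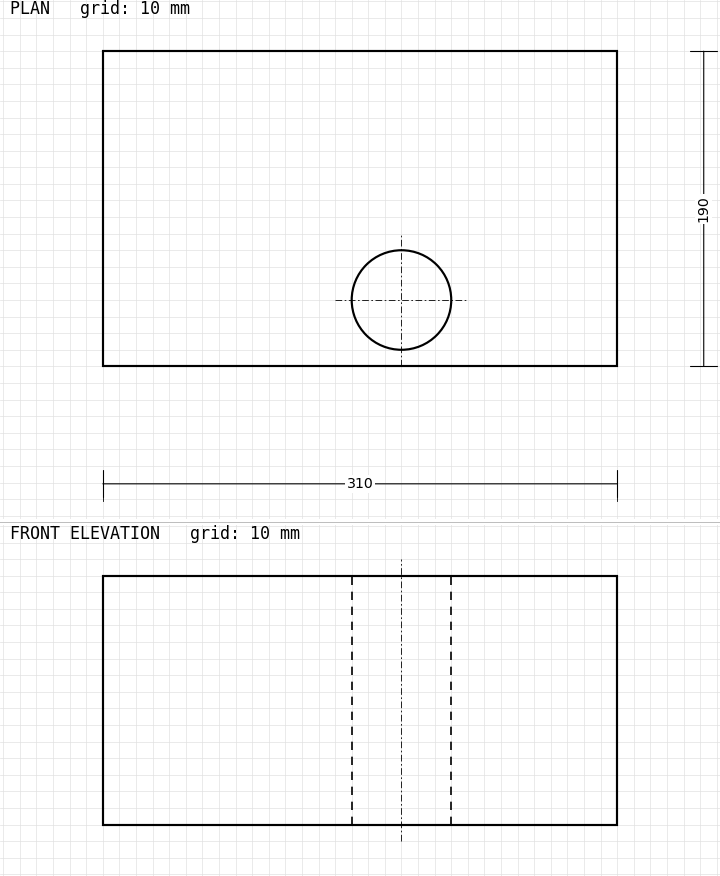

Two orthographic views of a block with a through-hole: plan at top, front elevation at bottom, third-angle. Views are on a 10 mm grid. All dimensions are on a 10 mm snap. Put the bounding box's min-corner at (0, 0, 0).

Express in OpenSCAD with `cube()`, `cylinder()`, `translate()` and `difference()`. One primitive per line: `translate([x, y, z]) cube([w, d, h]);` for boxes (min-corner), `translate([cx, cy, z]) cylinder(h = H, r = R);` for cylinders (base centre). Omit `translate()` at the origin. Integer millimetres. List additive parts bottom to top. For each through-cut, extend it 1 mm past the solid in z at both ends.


difference() {
  cube([310, 190, 150]);
  translate([180, 40, -1]) cylinder(h = 152, r = 30);
}


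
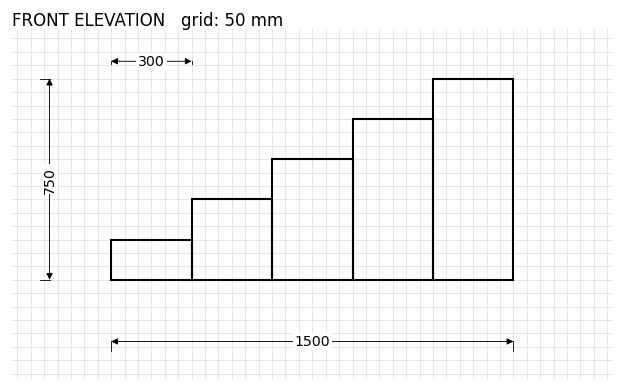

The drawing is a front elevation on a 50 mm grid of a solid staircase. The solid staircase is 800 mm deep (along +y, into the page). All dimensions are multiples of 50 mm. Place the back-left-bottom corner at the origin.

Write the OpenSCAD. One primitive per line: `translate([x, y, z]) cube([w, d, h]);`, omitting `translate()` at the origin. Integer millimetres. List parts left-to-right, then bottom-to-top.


cube([300, 800, 150]);
translate([300, 0, 0]) cube([300, 800, 300]);
translate([600, 0, 0]) cube([300, 800, 450]);
translate([900, 0, 0]) cube([300, 800, 600]);
translate([1200, 0, 0]) cube([300, 800, 750]);


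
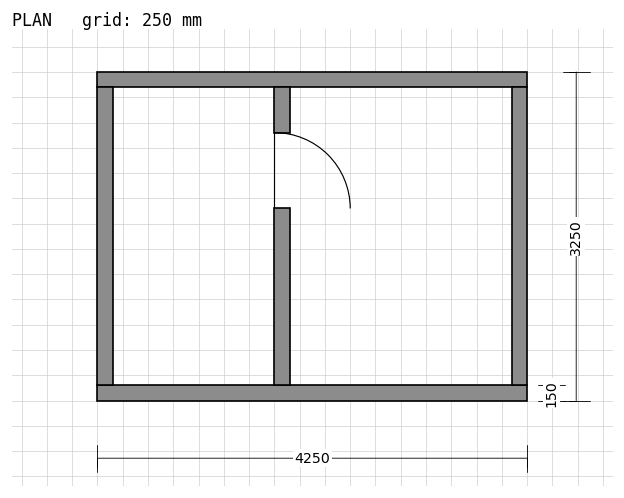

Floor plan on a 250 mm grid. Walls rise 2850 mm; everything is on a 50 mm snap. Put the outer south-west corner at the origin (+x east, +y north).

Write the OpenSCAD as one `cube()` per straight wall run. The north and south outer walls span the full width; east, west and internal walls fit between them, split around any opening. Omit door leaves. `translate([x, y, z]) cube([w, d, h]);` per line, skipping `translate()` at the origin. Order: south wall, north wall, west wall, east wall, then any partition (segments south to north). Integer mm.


cube([4250, 150, 2850]);
translate([0, 3100, 0]) cube([4250, 150, 2850]);
translate([0, 150, 0]) cube([150, 2950, 2850]);
translate([4100, 150, 0]) cube([150, 2950, 2850]);
translate([1750, 150, 0]) cube([150, 1750, 2850]);
translate([1750, 2650, 0]) cube([150, 450, 2850]);
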